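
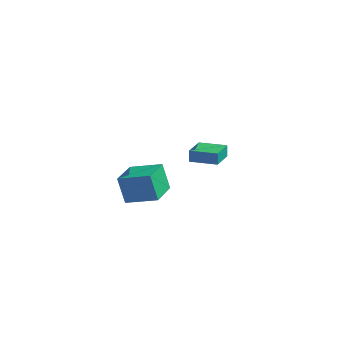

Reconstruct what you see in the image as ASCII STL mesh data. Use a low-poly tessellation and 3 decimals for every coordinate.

solid 
facet normal -0.799 -0.601 -0.000
outer loop
vertex -1.136 2.07 2.259
vertex -2.121 3.38 2.291
vertex -1.145 2.082 1.429
endloop
endfacet
facet normal 0.601 -0.799 -0.018
outer loop
vertex 0.181 3.08 1.429
vertex -1.136 2.07 2.259
vertex -1.145 2.082 1.429
endloop
endfacet
facet normal -0.799 -0.601 0.001
outer loop
vertex -1.145 2.082 1.429
vertex -2.121 3.38 2.291
vertex -2.131 3.392 1.461
endloop
endfacet
facet normal -0.012 0.016 -1.000
outer loop
vertex -2.131 3.392 1.461
vertex 0.181 3.08 1.429
vertex -1.145 2.082 1.429
endloop
endfacet
facet normal 0.012 -0.016 1.000
outer loop
vertex -1.136 2.07 2.259
vertex -0.795 4.378 2.291
vertex -2.121 3.38 2.291
endloop
endfacet
facet normal 0.601 -0.799 -0.019
outer loop
vertex 0.191 3.068 2.259
vertex -1.136 2.07 2.259
vertex 0.181 3.08 1.429
endloop
endfacet
facet normal 0.012 -0.016 1.000
outer loop
vertex 0.191 3.068 2.259
vertex -0.795 4.378 2.291
vertex -1.136 2.07 2.259
endloop
endfacet
facet normal -0.601 0.799 0.019
outer loop
vertex -2.121 3.38 2.291
vertex -0.795 4.378 2.291
vertex -2.131 3.392 1.461
endloop
endfacet
facet normal -0.012 0.016 -1.000
outer loop
vertex -0.804 4.39 1.461
vertex 0.181 3.08 1.429
vertex -2.131 3.392 1.461
endloop
endfacet
facet normal -0.601 0.799 0.018
outer loop
vertex -2.131 3.392 1.461
vertex -0.795 4.378 2.291
vertex -0.804 4.39 1.461
endloop
endfacet
facet normal 0.799 0.601 -0.001
outer loop
vertex -0.804 4.39 1.461
vertex 0.191 3.068 2.259
vertex 0.181 3.08 1.429
endloop
endfacet
facet normal 0.799 0.601 0.000
outer loop
vertex -0.795 4.378 2.291
vertex 0.191 3.068 2.259
vertex -0.804 4.39 1.461
endloop
endfacet
facet normal -0.753 -0.615 -0.234
outer loop
vertex 2.226 -4.562 2.794
vertex 0.932 -2.999 2.849
vertex 2.51 -4.267 1.103
endloop
endfacet
facet normal 0.638 -0.770 -0.027
outer loop
vertex 3.888 -3.141 1.531
vertex 2.226 -4.562 2.794
vertex 2.51 -4.267 1.103
endloop
endfacet
facet normal -0.753 -0.615 -0.234
outer loop
vertex 2.51 -4.267 1.103
vertex 0.932 -2.999 2.849
vertex 1.216 -2.704 1.158
endloop
endfacet
facet normal 0.163 0.169 -0.972
outer loop
vertex 1.216 -2.704 1.158
vertex 3.888 -3.141 1.531
vertex 2.51 -4.267 1.103
endloop
endfacet
facet normal -0.163 -0.169 0.972
outer loop
vertex 2.226 -4.562 2.794
vertex 2.31 -1.873 3.277
vertex 0.932 -2.999 2.849
endloop
endfacet
facet normal 0.638 -0.770 -0.027
outer loop
vertex 3.604 -3.436 3.222
vertex 2.226 -4.562 2.794
vertex 3.888 -3.141 1.531
endloop
endfacet
facet normal -0.163 -0.169 0.972
outer loop
vertex 3.604 -3.436 3.222
vertex 2.31 -1.873 3.277
vertex 2.226 -4.562 2.794
endloop
endfacet
facet normal -0.638 0.770 0.027
outer loop
vertex 0.932 -2.999 2.849
vertex 2.31 -1.873 3.277
vertex 1.216 -2.704 1.158
endloop
endfacet
facet normal 0.163 0.169 -0.972
outer loop
vertex 2.594 -1.578 1.586
vertex 3.888 -3.141 1.531
vertex 1.216 -2.704 1.158
endloop
endfacet
facet normal -0.638 0.770 0.027
outer loop
vertex 1.216 -2.704 1.158
vertex 2.31 -1.873 3.277
vertex 2.594 -1.578 1.586
endloop
endfacet
facet normal 0.753 0.615 0.234
outer loop
vertex 2.594 -1.578 1.586
vertex 3.604 -3.436 3.222
vertex 3.888 -3.141 1.531
endloop
endfacet
facet normal 0.753 0.615 0.234
outer loop
vertex 2.31 -1.873 3.277
vertex 3.604 -3.436 3.222
vertex 2.594 -1.578 1.586
endloop
endfacet

endsolid


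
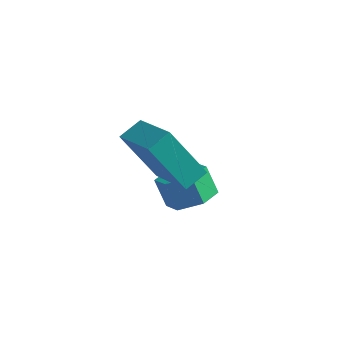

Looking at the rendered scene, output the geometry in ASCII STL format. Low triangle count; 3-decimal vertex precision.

solid 
facet normal -0.500 -0.212 0.840
outer loop
vertex 1.511 1.135 5.265
vertex -0.128 2.052 4.52
vertex 1.229 0.33 4.894
endloop
endfacet
facet normal 0.811 -0.454 0.368
outer loop
vertex 2.308 0.788 3.08
vertex 1.511 1.135 5.265
vertex 1.229 0.33 4.894
endloop
endfacet
facet normal -0.500 -0.211 0.840
outer loop
vertex 1.229 0.33 4.894
vertex -0.128 2.052 4.52
vertex -0.41 1.247 4.15
endloop
endfacet
facet normal -0.303 -0.865 -0.399
outer loop
vertex -0.41 1.247 4.15
vertex 2.308 0.788 3.08
vertex 1.229 0.33 4.894
endloop
endfacet
facet normal 0.303 0.866 0.399
outer loop
vertex 1.511 1.135 5.265
vertex 0.951 2.51 2.706
vertex -0.128 2.052 4.52
endloop
endfacet
facet normal 0.812 -0.454 0.368
outer loop
vertex 2.59 1.593 3.45
vertex 1.511 1.135 5.265
vertex 2.308 0.788 3.08
endloop
endfacet
facet normal 0.303 0.865 0.399
outer loop
vertex 2.59 1.593 3.45
vertex 0.951 2.51 2.706
vertex 1.511 1.135 5.265
endloop
endfacet
facet normal -0.812 0.454 -0.368
outer loop
vertex -0.128 2.052 4.52
vertex 0.951 2.51 2.706
vertex -0.41 1.247 4.15
endloop
endfacet
facet normal -0.303 -0.866 -0.399
outer loop
vertex 0.669 1.705 2.335
vertex 2.308 0.788 3.08
vertex -0.41 1.247 4.15
endloop
endfacet
facet normal -0.812 0.454 -0.368
outer loop
vertex -0.41 1.247 4.15
vertex 0.951 2.51 2.706
vertex 0.669 1.705 2.335
endloop
endfacet
facet normal 0.500 0.211 -0.840
outer loop
vertex 0.669 1.705 2.335
vertex 2.59 1.593 3.45
vertex 2.308 0.788 3.08
endloop
endfacet
facet normal 0.500 0.212 -0.840
outer loop
vertex 0.951 2.51 2.706
vertex 2.59 1.593 3.45
vertex 0.669 1.705 2.335
endloop
endfacet
facet normal 0.468 -0.111 -0.877
outer loop
vertex 1.907 3.538 0.65
vertex 1.197 3.067 0.33
vertex 1.225 3.971 0.231
endloop
endfacet
facet normal 0.468 0.873 0.140
outer loop
vertex 1.907 3.538 0.65
vertex 1.225 3.971 0.231
vertex 1.374 3.663 1.65
endloop
endfacet
facet normal 0.469 0.872 0.140
outer loop
vertex 1.374 3.663 1.65
vertex 1.225 3.971 0.231
vertex 0.692 4.097 1.231
endloop
endfacet
facet normal -0.468 0.111 0.877
outer loop
vertex 1.374 3.663 1.65
vertex 0.692 4.097 1.231
vertex 0.663 3.193 1.33
endloop
endfacet
facet normal 0.467 -0.111 -0.877
outer loop
vertex 1.225 3.971 0.231
vertex 1.197 3.067 0.33
vertex 0.515 3.501 -0.088
endloop
endfacet
facet normal -0.415 0.849 -0.328
outer loop
vertex 1.225 3.971 0.231
vertex 0.515 3.501 -0.088
vertex 0.692 4.097 1.231
endloop
endfacet
facet normal -0.414 0.849 -0.328
outer loop
vertex 0.692 4.097 1.231
vertex 0.515 3.501 -0.088
vertex -0.019 3.627 0.911
endloop
endfacet
facet normal -0.468 0.111 0.877
outer loop
vertex 0.692 4.097 1.231
vertex -0.019 3.627 0.911
vertex 0.663 3.193 1.33
endloop
endfacet
facet normal 0.468 -0.110 -0.877
outer loop
vertex 0.515 3.501 -0.088
vertex 1.197 3.067 0.33
vertex 0.486 2.597 0.01
endloop
endfacet
facet normal -0.883 -0.023 -0.469
outer loop
vertex 0.515 3.501 -0.088
vertex 0.486 2.597 0.01
vertex -0.019 3.627 0.911
endloop
endfacet
facet normal -0.883 -0.024 -0.468
outer loop
vertex -0.019 3.627 0.911
vertex 0.486 2.597 0.01
vertex -0.047 2.722 1.01
endloop
endfacet
facet normal -0.468 0.110 0.877
outer loop
vertex -0.019 3.627 0.911
vertex -0.047 2.722 1.01
vertex 0.663 3.193 1.33
endloop
endfacet
facet normal 0.468 -0.111 -0.877
outer loop
vertex 0.486 2.597 0.01
vertex 1.197 3.067 0.33
vertex 1.168 2.163 0.429
endloop
endfacet
facet normal -0.469 -0.872 -0.141
outer loop
vertex 0.486 2.597 0.01
vertex 1.168 2.163 0.429
vertex -0.047 2.722 1.01
endloop
endfacet
facet normal -0.468 -0.873 -0.140
outer loop
vertex -0.047 2.722 1.01
vertex 1.168 2.163 0.429
vertex 0.635 2.289 1.429
endloop
endfacet
facet normal -0.468 0.111 0.877
outer loop
vertex -0.047 2.722 1.01
vertex 0.635 2.289 1.429
vertex 0.663 3.193 1.33
endloop
endfacet
facet normal 0.468 -0.111 -0.877
outer loop
vertex 1.168 2.163 0.429
vertex 1.197 3.067 0.33
vertex 1.879 2.633 0.749
endloop
endfacet
facet normal 0.414 -0.849 0.328
outer loop
vertex 1.168 2.163 0.429
vertex 1.879 2.633 0.749
vertex 0.635 2.289 1.429
endloop
endfacet
facet normal 0.414 -0.849 0.329
outer loop
vertex 0.635 2.289 1.429
vertex 1.879 2.633 0.749
vertex 1.345 2.759 1.748
endloop
endfacet
facet normal -0.467 0.111 0.877
outer loop
vertex 0.635 2.289 1.429
vertex 1.345 2.759 1.748
vertex 0.663 3.193 1.33
endloop
endfacet
facet normal 0.468 -0.110 -0.877
outer loop
vertex 1.879 2.633 0.749
vertex 1.197 3.067 0.33
vertex 1.907 3.538 0.65
endloop
endfacet
facet normal 0.883 0.024 0.469
outer loop
vertex 1.879 2.633 0.749
vertex 1.907 3.538 0.65
vertex 1.345 2.759 1.748
endloop
endfacet
facet normal 0.883 0.022 0.468
outer loop
vertex 1.345 2.759 1.748
vertex 1.907 3.538 0.65
vertex 1.374 3.663 1.65
endloop
endfacet
facet normal -0.468 0.110 0.877
outer loop
vertex 1.345 2.759 1.748
vertex 1.374 3.663 1.65
vertex 0.663 3.193 1.33
endloop
endfacet

endsolid


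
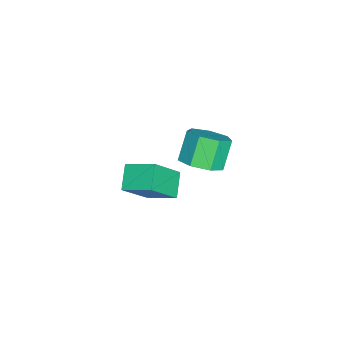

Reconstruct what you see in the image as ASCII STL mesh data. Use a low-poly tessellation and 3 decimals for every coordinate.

solid 
facet normal 0.587 -0.122 -0.801
outer loop
vertex 1.72 4.264 1.189
vertex 1.132 3.783 0.831
vertex 1.232 4.615 0.778
endloop
endfacet
facet normal 0.455 0.868 0.201
outer loop
vertex 1.72 4.264 1.189
vertex 1.232 4.615 0.778
vertex 0.976 4.418 2.206
endloop
endfacet
facet normal 0.454 0.868 0.201
outer loop
vertex 0.976 4.418 2.206
vertex 1.232 4.615 0.778
vertex 0.487 4.769 1.795
endloop
endfacet
facet normal -0.586 0.122 0.801
outer loop
vertex 0.976 4.418 2.206
vertex 0.487 4.769 1.795
vertex 0.388 3.937 1.849
endloop
endfacet
facet normal 0.586 -0.121 -0.801
outer loop
vertex 1.232 4.615 0.778
vertex 1.132 3.783 0.831
vertex 0.668 4.34 0.407
endloop
endfacet
facet normal -0.240 0.918 -0.315
outer loop
vertex 1.232 4.615 0.778
vertex 0.668 4.34 0.407
vertex 0.487 4.769 1.795
endloop
endfacet
facet normal -0.240 0.918 -0.315
outer loop
vertex 0.487 4.769 1.795
vertex 0.668 4.34 0.407
vertex -0.077 4.494 1.424
endloop
endfacet
facet normal -0.586 0.122 0.801
outer loop
vertex 0.487 4.769 1.795
vertex -0.077 4.494 1.424
vertex 0.388 3.937 1.849
endloop
endfacet
facet normal 0.586 -0.122 -0.801
outer loop
vertex 0.668 4.34 0.407
vertex 1.132 3.783 0.831
vertex 0.454 3.645 0.356
endloop
endfacet
facet normal -0.755 0.276 -0.595
outer loop
vertex 0.668 4.34 0.407
vertex 0.454 3.645 0.356
vertex -0.077 4.494 1.424
endloop
endfacet
facet normal -0.755 0.276 -0.595
outer loop
vertex -0.077 4.494 1.424
vertex 0.454 3.645 0.356
vertex -0.291 3.799 1.373
endloop
endfacet
facet normal -0.586 0.122 0.801
outer loop
vertex -0.077 4.494 1.424
vertex -0.291 3.799 1.373
vertex 0.388 3.937 1.849
endloop
endfacet
facet normal 0.586 -0.122 -0.801
outer loop
vertex 0.454 3.645 0.356
vertex 1.132 3.783 0.831
vertex 0.751 3.054 0.663
endloop
endfacet
facet normal -0.700 -0.573 -0.426
outer loop
vertex 0.454 3.645 0.356
vertex 0.751 3.054 0.663
vertex -0.291 3.799 1.373
endloop
endfacet
facet normal -0.700 -0.573 -0.426
outer loop
vertex -0.291 3.799 1.373
vertex 0.751 3.054 0.663
vertex 0.006 3.208 1.68
endloop
endfacet
facet normal -0.586 0.121 0.801
outer loop
vertex -0.291 3.799 1.373
vertex 0.006 3.208 1.68
vertex 0.388 3.937 1.849
endloop
endfacet
facet normal 0.586 -0.122 -0.801
outer loop
vertex 0.751 3.054 0.663
vertex 1.132 3.783 0.831
vertex 1.335 3.012 1.097
endloop
endfacet
facet normal -0.118 -0.991 0.063
outer loop
vertex 0.751 3.054 0.663
vertex 1.335 3.012 1.097
vertex 0.006 3.208 1.68
endloop
endfacet
facet normal -0.118 -0.991 0.063
outer loop
vertex 0.006 3.208 1.68
vertex 1.335 3.012 1.097
vertex 0.59 3.166 2.114
endloop
endfacet
facet normal -0.586 0.122 0.801
outer loop
vertex 0.006 3.208 1.68
vertex 0.59 3.166 2.114
vertex 0.388 3.937 1.849
endloop
endfacet
facet normal 0.586 -0.122 -0.801
outer loop
vertex 1.335 3.012 1.097
vertex 1.132 3.783 0.831
vertex 1.767 3.551 1.331
endloop
endfacet
facet normal 0.553 -0.663 0.505
outer loop
vertex 1.335 3.012 1.097
vertex 1.767 3.551 1.331
vertex 0.59 3.166 2.114
endloop
endfacet
facet normal 0.553 -0.663 0.505
outer loop
vertex 0.59 3.166 2.114
vertex 1.767 3.551 1.331
vertex 1.022 3.705 2.348
endloop
endfacet
facet normal -0.586 0.122 0.801
outer loop
vertex 0.59 3.166 2.114
vertex 1.022 3.705 2.348
vertex 0.388 3.937 1.849
endloop
endfacet
facet normal 0.586 -0.121 -0.801
outer loop
vertex 1.767 3.551 1.331
vertex 1.132 3.783 0.831
vertex 1.72 4.264 1.189
endloop
endfacet
facet normal 0.807 0.166 0.566
outer loop
vertex 1.767 3.551 1.331
vertex 1.72 4.264 1.189
vertex 1.022 3.705 2.348
endloop
endfacet
facet normal 0.808 0.165 0.566
outer loop
vertex 1.022 3.705 2.348
vertex 1.72 4.264 1.189
vertex 0.976 4.418 2.206
endloop
endfacet
facet normal -0.586 0.122 0.801
outer loop
vertex 1.022 3.705 2.348
vertex 0.976 4.418 2.206
vertex 0.388 3.937 1.849
endloop
endfacet
facet normal -0.519 0.424 -0.743
outer loop
vertex -1.331 2.487 -2.588
vertex -0.383 2.58 -3.197
vertex -1.549 1.305 -3.11
endloop
endfacet
facet normal -0.839 -0.083 0.538
outer loop
vertex -0.637 0.56 -1.803
vertex -1.331 2.487 -2.588
vertex -1.549 1.305 -3.11
endloop
endfacet
facet normal -0.519 0.424 -0.742
outer loop
vertex -1.549 1.305 -3.11
vertex -0.383 2.58 -3.197
vertex -0.602 1.399 -3.719
endloop
endfacet
facet normal -0.166 -0.902 -0.398
outer loop
vertex -0.602 1.399 -3.719
vertex -0.637 0.56 -1.803
vertex -1.549 1.305 -3.11
endloop
endfacet
facet normal 0.167 0.902 0.398
outer loop
vertex -1.331 2.487 -2.588
vertex 0.529 1.835 -1.89
vertex -0.383 2.58 -3.197
endloop
endfacet
facet normal -0.839 -0.083 0.539
outer loop
vertex -0.418 1.741 -1.281
vertex -1.331 2.487 -2.588
vertex -0.637 0.56 -1.803
endloop
endfacet
facet normal 0.167 0.902 0.398
outer loop
vertex -0.418 1.741 -1.281
vertex 0.529 1.835 -1.89
vertex -1.331 2.487 -2.588
endloop
endfacet
facet normal 0.839 0.082 -0.538
outer loop
vertex -0.383 2.58 -3.197
vertex 0.529 1.835 -1.89
vertex -0.602 1.399 -3.719
endloop
endfacet
facet normal -0.167 -0.902 -0.398
outer loop
vertex 0.311 0.653 -2.412
vertex -0.637 0.56 -1.803
vertex -0.602 1.399 -3.719
endloop
endfacet
facet normal 0.839 0.083 -0.538
outer loop
vertex -0.602 1.399 -3.719
vertex 0.529 1.835 -1.89
vertex 0.311 0.653 -2.412
endloop
endfacet
facet normal 0.519 -0.424 0.742
outer loop
vertex 0.311 0.653 -2.412
vertex -0.418 1.741 -1.281
vertex -0.637 0.56 -1.803
endloop
endfacet
facet normal 0.519 -0.424 0.742
outer loop
vertex 0.529 1.835 -1.89
vertex -0.418 1.741 -1.281
vertex 0.311 0.653 -2.412
endloop
endfacet

endsolid


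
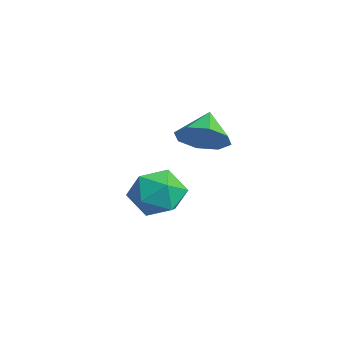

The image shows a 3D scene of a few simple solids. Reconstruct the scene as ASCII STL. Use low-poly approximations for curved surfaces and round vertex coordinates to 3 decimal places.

solid 
facet normal -0.193 0.891 0.410
outer loop
vertex 0.461 -2.939 -2.015
vertex 0.874 -3.234 -1.179
vertex 1.417 -2.8 -1.867
endloop
endfacet
facet normal -0.093 0.951 -0.295
outer loop
vertex 0.461 -2.939 -2.015
vertex 1.417 -2.8 -1.867
vertex 1.097 -3.102 -2.74
endloop
endfacet
facet normal -0.572 0.536 -0.622
outer loop
vertex 0.461 -2.939 -2.015
vertex 1.097 -3.102 -2.74
vertex 0.355 -3.722 -2.592
endloop
endfacet
facet normal -0.968 0.220 -0.120
outer loop
vertex 0.461 -2.939 -2.015
vertex 0.355 -3.722 -2.592
vertex 0.217 -3.803 -1.628
endloop
endfacet
facet normal -0.734 0.439 0.518
outer loop
vertex 0.461 -2.939 -2.015
vertex 0.217 -3.803 -1.628
vertex 0.874 -3.234 -1.179
endloop
endfacet
facet normal 0.558 0.700 -0.446
outer loop
vertex 1.097 -3.102 -2.74
vertex 1.417 -2.8 -1.867
vertex 1.903 -3.497 -2.352
endloop
endfacet
facet normal 0.395 0.603 0.693
outer loop
vertex 1.417 -2.8 -1.867
vertex 0.874 -3.234 -1.179
vertex 1.765 -3.578 -1.388
endloop
endfacet
facet normal -0.481 -0.129 0.867
outer loop
vertex 0.874 -3.234 -1.179
vertex 0.217 -3.803 -1.628
vertex 1.023 -4.198 -1.24
endloop
endfacet
facet normal -0.859 -0.485 -0.164
outer loop
vertex 0.217 -3.803 -1.628
vertex 0.355 -3.722 -2.592
vertex 0.703 -4.5 -2.113
endloop
endfacet
facet normal -0.218 0.028 -0.976
outer loop
vertex 0.355 -3.722 -2.592
vertex 1.097 -3.102 -2.74
vertex 1.246 -4.066 -2.801
endloop
endfacet
facet normal 0.968 -0.220 0.120
outer loop
vertex 1.659 -4.361 -1.965
vertex 1.903 -3.497 -2.352
vertex 1.765 -3.578 -1.388
endloop
endfacet
facet normal 0.572 -0.536 0.622
outer loop
vertex 1.659 -4.361 -1.965
vertex 1.765 -3.578 -1.388
vertex 1.023 -4.198 -1.24
endloop
endfacet
facet normal 0.093 -0.951 0.295
outer loop
vertex 1.659 -4.361 -1.965
vertex 1.023 -4.198 -1.24
vertex 0.703 -4.5 -2.113
endloop
endfacet
facet normal 0.193 -0.891 -0.410
outer loop
vertex 1.659 -4.361 -1.965
vertex 0.703 -4.5 -2.113
vertex 1.246 -4.066 -2.801
endloop
endfacet
facet normal 0.734 -0.439 -0.518
outer loop
vertex 1.659 -4.361 -1.965
vertex 1.246 -4.066 -2.801
vertex 1.903 -3.497 -2.352
endloop
endfacet
facet normal 0.859 0.485 0.164
outer loop
vertex 1.765 -3.578 -1.388
vertex 1.903 -3.497 -2.352
vertex 1.417 -2.8 -1.867
endloop
endfacet
facet normal 0.218 -0.028 0.976
outer loop
vertex 1.023 -4.198 -1.24
vertex 1.765 -3.578 -1.388
vertex 0.874 -3.234 -1.179
endloop
endfacet
facet normal -0.558 -0.700 0.446
outer loop
vertex 0.703 -4.5 -2.113
vertex 1.023 -4.198 -1.24
vertex 0.217 -3.803 -1.628
endloop
endfacet
facet normal -0.395 -0.603 -0.693
outer loop
vertex 1.246 -4.066 -2.801
vertex 0.703 -4.5 -2.113
vertex 0.355 -3.722 -2.592
endloop
endfacet
facet normal 0.481 0.129 -0.867
outer loop
vertex 1.903 -3.497 -2.352
vertex 1.246 -4.066 -2.801
vertex 1.097 -3.102 -2.74
endloop
endfacet
facet normal 0.648 -0.439 -0.623
outer loop
vertex 4.411 -3.311 1.945
vertex 3.846 -3.282 1.337
vertex 4.447 -2.775 1.605
endloop
endfacet
facet normal 0.254 0.506 0.824
outer loop
vertex 4.411 -3.311 1.945
vertex 4.447 -2.775 1.605
vertex 3.134 -2.798 2.023
endloop
endfacet
facet normal 0.648 -0.439 -0.622
outer loop
vertex 4.447 -2.775 1.605
vertex 3.846 -3.282 1.337
vertex 4.131 -2.537 1.108
endloop
endfacet
facet normal 0.103 0.921 0.375
outer loop
vertex 4.447 -2.775 1.605
vertex 4.131 -2.537 1.108
vertex 3.134 -2.798 2.023
endloop
endfacet
facet normal 0.647 -0.439 -0.623
outer loop
vertex 4.131 -2.537 1.108
vertex 3.846 -3.282 1.337
vertex 3.648 -2.735 0.746
endloop
endfacet
facet normal -0.324 0.942 -0.084
outer loop
vertex 4.131 -2.537 1.108
vertex 3.648 -2.735 0.746
vertex 3.134 -2.798 2.023
endloop
endfacet
facet normal 0.647 -0.439 -0.623
outer loop
vertex 3.648 -2.735 0.746
vertex 3.846 -3.282 1.337
vertex 3.281 -3.253 0.73
endloop
endfacet
facet normal -0.778 0.560 -0.285
outer loop
vertex 3.648 -2.735 0.746
vertex 3.281 -3.253 0.73
vertex 3.134 -2.798 2.023
endloop
endfacet
facet normal 0.647 -0.440 -0.623
outer loop
vertex 3.281 -3.253 0.73
vertex 3.846 -3.282 1.337
vertex 3.245 -3.788 1.07
endloop
endfacet
facet normal -0.994 -0.004 -0.112
outer loop
vertex 3.281 -3.253 0.73
vertex 3.245 -3.788 1.07
vertex 3.134 -2.798 2.023
endloop
endfacet
facet normal 0.647 -0.440 -0.623
outer loop
vertex 3.245 -3.788 1.07
vertex 3.846 -3.282 1.337
vertex 3.561 -4.027 1.567
endloop
endfacet
facet normal -0.844 -0.418 0.336
outer loop
vertex 3.245 -3.788 1.07
vertex 3.561 -4.027 1.567
vertex 3.134 -2.798 2.023
endloop
endfacet
facet normal 0.647 -0.440 -0.623
outer loop
vertex 3.561 -4.027 1.567
vertex 3.846 -3.282 1.337
vertex 4.044 -3.829 1.929
endloop
endfacet
facet normal -0.416 -0.440 0.796
outer loop
vertex 3.561 -4.027 1.567
vertex 4.044 -3.829 1.929
vertex 3.134 -2.798 2.023
endloop
endfacet
facet normal 0.647 -0.439 -0.623
outer loop
vertex 4.044 -3.829 1.929
vertex 3.846 -3.282 1.337
vertex 4.411 -3.311 1.945
endloop
endfacet
facet normal 0.038 -0.058 0.998
outer loop
vertex 4.044 -3.829 1.929
vertex 4.411 -3.311 1.945
vertex 3.134 -2.798 2.023
endloop
endfacet

endsolid


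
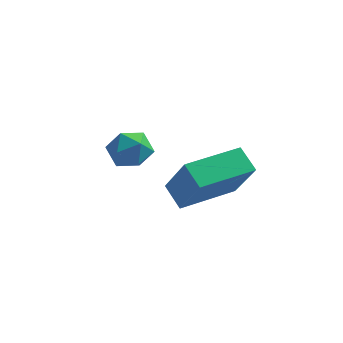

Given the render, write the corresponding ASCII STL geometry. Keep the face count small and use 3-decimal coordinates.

solid 
facet normal 0.042 0.964 0.262
outer loop
vertex 0.005 1.589 2.003
vertex -0.693 1.48 2.516
vertex 0.109 1.358 2.838
endloop
endfacet
facet normal 0.692 0.713 0.111
outer loop
vertex 0.005 1.589 2.003
vertex 0.109 1.358 2.838
vertex 0.595 0.983 2.218
endloop
endfacet
facet normal 0.685 0.468 -0.559
outer loop
vertex 0.005 1.589 2.003
vertex 0.595 0.983 2.218
vertex 0.094 0.873 1.512
endloop
endfacet
facet normal 0.029 0.568 -0.823
outer loop
vertex 0.005 1.589 2.003
vertex 0.094 0.873 1.512
vertex -0.702 1.18 1.696
endloop
endfacet
facet normal -0.369 0.874 -0.316
outer loop
vertex 0.005 1.589 2.003
vertex -0.702 1.18 1.696
vertex -0.693 1.48 2.516
endloop
endfacet
facet normal 0.822 0.163 0.546
outer loop
vertex 0.595 0.983 2.218
vertex 0.109 1.358 2.838
vertex 0.262 0.5 2.864
endloop
endfacet
facet normal -0.230 0.569 0.789
outer loop
vertex 0.109 1.358 2.838
vertex -0.693 1.48 2.516
vertex -0.534 0.807 3.048
endloop
endfacet
facet normal -0.895 0.423 -0.145
outer loop
vertex -0.693 1.48 2.516
vertex -0.702 1.18 1.696
vertex -1.035 0.697 2.342
endloop
endfacet
facet normal -0.252 -0.074 -0.965
outer loop
vertex -0.702 1.18 1.696
vertex 0.094 0.873 1.512
vertex -0.549 0.322 1.722
endloop
endfacet
facet normal 0.810 -0.234 -0.538
outer loop
vertex 0.094 0.873 1.512
vertex 0.595 0.983 2.218
vertex 0.253 0.2 2.044
endloop
endfacet
facet normal -0.029 -0.568 0.823
outer loop
vertex -0.445 0.091 2.557
vertex 0.262 0.5 2.864
vertex -0.534 0.807 3.048
endloop
endfacet
facet normal -0.685 -0.468 0.559
outer loop
vertex -0.445 0.091 2.557
vertex -0.534 0.807 3.048
vertex -1.035 0.697 2.342
endloop
endfacet
facet normal -0.692 -0.713 -0.111
outer loop
vertex -0.445 0.091 2.557
vertex -1.035 0.697 2.342
vertex -0.549 0.322 1.722
endloop
endfacet
facet normal -0.042 -0.964 -0.262
outer loop
vertex -0.445 0.091 2.557
vertex -0.549 0.322 1.722
vertex 0.253 0.2 2.044
endloop
endfacet
facet normal 0.369 -0.874 0.316
outer loop
vertex -0.445 0.091 2.557
vertex 0.253 0.2 2.044
vertex 0.262 0.5 2.864
endloop
endfacet
facet normal 0.252 0.074 0.965
outer loop
vertex -0.534 0.807 3.048
vertex 0.262 0.5 2.864
vertex 0.109 1.358 2.838
endloop
endfacet
facet normal -0.810 0.234 0.538
outer loop
vertex -1.035 0.697 2.342
vertex -0.534 0.807 3.048
vertex -0.693 1.48 2.516
endloop
endfacet
facet normal -0.822 -0.163 -0.546
outer loop
vertex -0.549 0.322 1.722
vertex -1.035 0.697 2.342
vertex -0.702 1.18 1.696
endloop
endfacet
facet normal 0.230 -0.569 -0.789
outer loop
vertex 0.253 0.2 2.044
vertex -0.549 0.322 1.722
vertex 0.094 0.873 1.512
endloop
endfacet
facet normal 0.895 -0.423 0.145
outer loop
vertex 0.262 0.5 2.864
vertex 0.253 0.2 2.044
vertex 0.595 0.983 2.218
endloop
endfacet
facet normal -0.664 -0.747 -0.008
outer loop
vertex 2.35 -1.753 3.664
vertex 1.497 -0.976 1.97
vertex 3.002 -2.326 3.073
endloop
endfacet
facet normal 0.416 -0.379 0.827
outer loop
vertex 4.443 -0.704 3.09
vertex 2.35 -1.753 3.664
vertex 3.002 -2.326 3.073
endloop
endfacet
facet normal -0.665 -0.747 -0.008
outer loop
vertex 3.002 -2.326 3.073
vertex 1.497 -0.976 1.97
vertex 2.148 -1.549 1.379
endloop
endfacet
facet normal 0.621 -0.546 -0.563
outer loop
vertex 2.148 -1.549 1.379
vertex 4.443 -0.704 3.09
vertex 3.002 -2.326 3.073
endloop
endfacet
facet normal -0.621 0.546 0.563
outer loop
vertex 2.35 -1.753 3.664
vertex 2.938 0.646 1.987
vertex 1.497 -0.976 1.97
endloop
endfacet
facet normal 0.417 -0.379 0.826
outer loop
vertex 3.792 -0.131 3.681
vertex 2.35 -1.753 3.664
vertex 4.443 -0.704 3.09
endloop
endfacet
facet normal -0.621 0.546 0.563
outer loop
vertex 3.792 -0.131 3.681
vertex 2.938 0.646 1.987
vertex 2.35 -1.753 3.664
endloop
endfacet
facet normal -0.417 0.379 -0.826
outer loop
vertex 1.497 -0.976 1.97
vertex 2.938 0.646 1.987
vertex 2.148 -1.549 1.379
endloop
endfacet
facet normal 0.621 -0.546 -0.563
outer loop
vertex 3.59 0.073 1.396
vertex 4.443 -0.704 3.09
vertex 2.148 -1.549 1.379
endloop
endfacet
facet normal -0.416 0.379 -0.827
outer loop
vertex 2.148 -1.549 1.379
vertex 2.938 0.646 1.987
vertex 3.59 0.073 1.396
endloop
endfacet
facet normal 0.665 0.747 0.008
outer loop
vertex 3.59 0.073 1.396
vertex 3.792 -0.131 3.681
vertex 4.443 -0.704 3.09
endloop
endfacet
facet normal 0.664 0.748 0.008
outer loop
vertex 2.938 0.646 1.987
vertex 3.792 -0.131 3.681
vertex 3.59 0.073 1.396
endloop
endfacet

endsolid


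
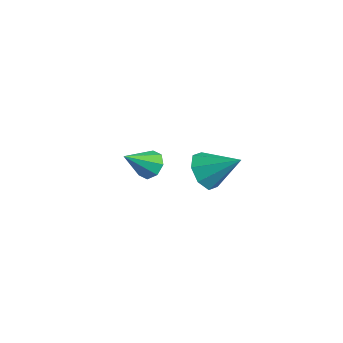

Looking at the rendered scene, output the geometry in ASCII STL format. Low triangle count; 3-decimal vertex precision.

solid 
facet normal -0.652 -0.501 -0.570
outer loop
vertex 0.196 1.684 -2.388
vertex -0.348 1.427 -1.54
vertex -0.367 2.219 -2.214
endloop
endfacet
facet normal 0.536 0.712 -0.455
outer loop
vertex 0.196 1.684 -2.388
vertex -0.367 2.219 -2.214
vertex 0.908 2.393 -0.44
endloop
endfacet
facet normal -0.651 -0.501 -0.571
outer loop
vertex -0.367 2.219 -2.214
vertex -0.348 1.427 -1.54
vertex -0.92 2.289 -1.645
endloop
endfacet
facet normal 0.015 0.994 -0.108
outer loop
vertex -0.367 2.219 -2.214
vertex -0.92 2.289 -1.645
vertex 0.908 2.393 -0.44
endloop
endfacet
facet normal -0.651 -0.501 -0.570
outer loop
vertex -0.92 2.289 -1.645
vertex -0.348 1.427 -1.54
vertex -1.137 1.855 -1.015
endloop
endfacet
facet normal -0.343 0.825 0.450
outer loop
vertex -0.92 2.289 -1.645
vertex -1.137 1.855 -1.015
vertex 0.908 2.393 -0.44
endloop
endfacet
facet normal -0.651 -0.500 -0.571
outer loop
vertex -1.137 1.855 -1.015
vertex -0.348 1.427 -1.54
vertex -0.893 1.169 -0.693
endloop
endfacet
facet normal -0.331 0.302 0.894
outer loop
vertex -1.137 1.855 -1.015
vertex -0.893 1.169 -0.693
vertex 0.908 2.393 -0.44
endloop
endfacet
facet normal -0.650 -0.501 -0.571
outer loop
vertex -0.893 1.169 -0.693
vertex -0.348 1.427 -1.54
vertex -0.329 0.635 -0.867
endloop
endfacet
facet normal 0.045 -0.266 0.963
outer loop
vertex -0.893 1.169 -0.693
vertex -0.329 0.635 -0.867
vertex 0.908 2.393 -0.44
endloop
endfacet
facet normal -0.652 -0.500 -0.570
outer loop
vertex -0.329 0.635 -0.867
vertex -0.348 1.427 -1.54
vertex 0.223 0.564 -1.436
endloop
endfacet
facet normal 0.565 -0.548 0.617
outer loop
vertex -0.329 0.635 -0.867
vertex 0.223 0.564 -1.436
vertex 0.908 2.393 -0.44
endloop
endfacet
facet normal -0.652 -0.500 -0.571
outer loop
vertex 0.223 0.564 -1.436
vertex -0.348 1.427 -1.54
vertex 0.441 0.999 -2.066
endloop
endfacet
facet normal 0.924 -0.378 0.059
outer loop
vertex 0.223 0.564 -1.436
vertex 0.441 0.999 -2.066
vertex 0.908 2.393 -0.44
endloop
endfacet
facet normal -0.652 -0.501 -0.570
outer loop
vertex 0.441 0.999 -2.066
vertex -0.348 1.427 -1.54
vertex 0.196 1.684 -2.388
endloop
endfacet
facet normal 0.911 0.145 -0.386
outer loop
vertex 0.441 0.999 -2.066
vertex 0.196 1.684 -2.388
vertex 0.908 2.393 -0.44
endloop
endfacet
facet normal 0.108 0.742 -0.662
outer loop
vertex 2.801 -3.569 3.054
vertex 2.115 -3.403 3.128
vertex 2.717 -3.205 3.448
endloop
endfacet
facet normal 0.866 -0.262 0.427
outer loop
vertex 2.801 -3.569 3.054
vertex 2.717 -3.205 3.448
vertex 1.945 -4.577 4.172
endloop
endfacet
facet normal 0.106 0.744 -0.660
outer loop
vertex 2.717 -3.205 3.448
vertex 2.115 -3.403 3.128
vertex 2.28 -2.958 3.656
endloop
endfacet
facet normal 0.499 0.168 0.850
outer loop
vertex 2.717 -3.205 3.448
vertex 2.28 -2.958 3.656
vertex 1.945 -4.577 4.172
endloop
endfacet
facet normal 0.108 0.743 -0.660
outer loop
vertex 2.28 -2.958 3.656
vertex 2.115 -3.403 3.128
vertex 1.746 -2.971 3.554
endloop
endfacet
facet normal -0.185 0.333 0.925
outer loop
vertex 2.28 -2.958 3.656
vertex 1.746 -2.971 3.554
vertex 1.945 -4.577 4.172
endloop
endfacet
facet normal 0.109 0.744 -0.660
outer loop
vertex 1.746 -2.971 3.554
vertex 2.115 -3.403 3.128
vertex 1.429 -3.237 3.202
endloop
endfacet
facet normal -0.785 0.135 0.605
outer loop
vertex 1.746 -2.971 3.554
vertex 1.429 -3.237 3.202
vertex 1.945 -4.577 4.172
endloop
endfacet
facet normal 0.108 0.742 -0.661
outer loop
vertex 1.429 -3.237 3.202
vertex 2.115 -3.403 3.128
vertex 1.513 -3.601 2.807
endloop
endfacet
facet normal -0.948 -0.307 0.081
outer loop
vertex 1.429 -3.237 3.202
vertex 1.513 -3.601 2.807
vertex 1.945 -4.577 4.172
endloop
endfacet
facet normal 0.108 0.743 -0.661
outer loop
vertex 1.513 -3.601 2.807
vertex 2.115 -3.403 3.128
vertex 1.95 -3.849 2.6
endloop
endfacet
facet normal -0.581 -0.738 -0.343
outer loop
vertex 1.513 -3.601 2.807
vertex 1.95 -3.849 2.6
vertex 1.945 -4.577 4.172
endloop
endfacet
facet normal 0.107 0.743 -0.661
outer loop
vertex 1.95 -3.849 2.6
vertex 2.115 -3.403 3.128
vertex 2.484 -3.835 2.702
endloop
endfacet
facet normal 0.103 -0.903 -0.418
outer loop
vertex 1.95 -3.849 2.6
vertex 2.484 -3.835 2.702
vertex 1.945 -4.577 4.172
endloop
endfacet
facet normal 0.109 0.744 -0.660
outer loop
vertex 2.484 -3.835 2.702
vertex 2.115 -3.403 3.128
vertex 2.801 -3.569 3.054
endloop
endfacet
facet normal 0.702 -0.706 -0.099
outer loop
vertex 2.484 -3.835 2.702
vertex 2.801 -3.569 3.054
vertex 1.945 -4.577 4.172
endloop
endfacet

endsolid


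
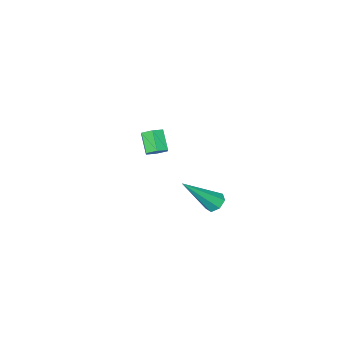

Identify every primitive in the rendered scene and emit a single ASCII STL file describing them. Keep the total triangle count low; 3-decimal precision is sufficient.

solid 
facet normal -0.644 0.257 -0.721
outer loop
vertex -1.189 2.274 2.129
vertex -1.564 2.07 2.391
vertex -1.393 2.54 2.406
endloop
endfacet
facet normal 0.735 0.670 -0.102
outer loop
vertex -1.189 2.274 2.129
vertex -1.393 2.54 2.406
vertex -0.316 1.57 3.789
endloop
endfacet
facet normal -0.644 0.257 -0.721
outer loop
vertex -1.393 2.54 2.406
vertex -1.564 2.07 2.391
vertex -1.725 2.452 2.671
endloop
endfacet
facet normal 0.157 0.862 0.482
outer loop
vertex -1.393 2.54 2.406
vertex -1.725 2.452 2.671
vertex -0.316 1.57 3.789
endloop
endfacet
facet normal -0.643 0.258 -0.721
outer loop
vertex -1.725 2.452 2.671
vertex -1.564 2.07 2.391
vertex -1.936 2.077 2.725
endloop
endfacet
facet normal -0.430 0.361 0.827
outer loop
vertex -1.725 2.452 2.671
vertex -1.936 2.077 2.725
vertex -0.316 1.57 3.789
endloop
endfacet
facet normal -0.643 0.258 -0.721
outer loop
vertex -1.936 2.077 2.725
vertex -1.564 2.07 2.391
vertex -1.867 1.696 2.527
endloop
endfacet
facet normal -0.584 -0.455 0.672
outer loop
vertex -1.936 2.077 2.725
vertex -1.867 1.696 2.527
vertex -0.316 1.57 3.789
endloop
endfacet
facet normal -0.643 0.259 -0.721
outer loop
vertex -1.867 1.696 2.527
vertex -1.564 2.07 2.391
vertex -1.57 1.598 2.227
endloop
endfacet
facet normal -0.187 -0.973 0.133
outer loop
vertex -1.867 1.696 2.527
vertex -1.57 1.598 2.227
vertex -0.316 1.57 3.789
endloop
endfacet
facet normal -0.642 0.259 -0.721
outer loop
vertex -1.57 1.598 2.227
vertex -1.564 2.07 2.391
vertex -1.268 1.854 2.05
endloop
endfacet
facet normal 0.457 -0.803 -0.382
outer loop
vertex -1.57 1.598 2.227
vertex -1.268 1.854 2.05
vertex -0.316 1.57 3.789
endloop
endfacet
facet normal -0.643 0.257 -0.721
outer loop
vertex -1.268 1.854 2.05
vertex -1.564 2.07 2.391
vertex -1.189 2.274 2.129
endloop
endfacet
facet normal 0.870 -0.072 -0.488
outer loop
vertex -1.268 1.854 2.05
vertex -1.189 2.274 2.129
vertex -0.316 1.57 3.789
endloop
endfacet
facet normal 0.261 0.629 -0.732
outer loop
vertex -2.509 -3.456 1.763
vertex -2.782 -3.076 1.992
vertex -2.28 -3.145 2.112
endloop
endfacet
facet normal 0.859 -0.497 -0.121
outer loop
vertex -2.509 -3.456 1.763
vertex -2.28 -3.145 2.112
vertex -2.786 -4.123 2.539
endloop
endfacet
facet normal 0.859 -0.497 -0.121
outer loop
vertex -2.786 -4.123 2.539
vertex -2.28 -3.145 2.112
vertex -2.557 -3.812 2.888
endloop
endfacet
facet normal -0.261 -0.629 0.732
outer loop
vertex -2.786 -4.123 2.539
vertex -2.557 -3.812 2.888
vertex -3.058 -3.744 2.768
endloop
endfacet
facet normal 0.261 0.630 -0.731
outer loop
vertex -2.28 -3.145 2.112
vertex -2.782 -3.076 1.992
vertex -2.553 -2.766 2.341
endloop
endfacet
facet normal 0.810 0.269 0.521
outer loop
vertex -2.28 -3.145 2.112
vertex -2.553 -2.766 2.341
vertex -2.557 -3.812 2.888
endloop
endfacet
facet normal 0.811 0.268 0.519
outer loop
vertex -2.557 -3.812 2.888
vertex -2.553 -2.766 2.341
vertex -2.829 -3.433 3.117
endloop
endfacet
facet normal -0.261 -0.629 0.732
outer loop
vertex -2.557 -3.812 2.888
vertex -2.829 -3.433 3.117
vertex -3.058 -3.744 2.768
endloop
endfacet
facet normal 0.262 0.630 -0.731
outer loop
vertex -2.553 -2.766 2.341
vertex -2.782 -3.076 1.992
vertex -3.054 -2.697 2.221
endloop
endfacet
facet normal -0.048 0.766 0.641
outer loop
vertex -2.553 -2.766 2.341
vertex -3.054 -2.697 2.221
vertex -2.829 -3.433 3.117
endloop
endfacet
facet normal -0.048 0.766 0.641
outer loop
vertex -2.829 -3.433 3.117
vertex -3.054 -2.697 2.221
vertex -3.331 -3.364 2.997
endloop
endfacet
facet normal -0.261 -0.629 0.732
outer loop
vertex -2.829 -3.433 3.117
vertex -3.331 -3.364 2.997
vertex -3.058 -3.744 2.768
endloop
endfacet
facet normal 0.261 0.629 -0.732
outer loop
vertex -3.054 -2.697 2.221
vertex -2.782 -3.076 1.992
vertex -3.283 -3.008 1.872
endloop
endfacet
facet normal -0.859 0.497 0.121
outer loop
vertex -3.054 -2.697 2.221
vertex -3.283 -3.008 1.872
vertex -3.331 -3.364 2.997
endloop
endfacet
facet normal -0.859 0.497 0.121
outer loop
vertex -3.331 -3.364 2.997
vertex -3.283 -3.008 1.872
vertex -3.56 -3.675 2.648
endloop
endfacet
facet normal -0.261 -0.629 0.732
outer loop
vertex -3.331 -3.364 2.997
vertex -3.56 -3.675 2.648
vertex -3.058 -3.744 2.768
endloop
endfacet
facet normal 0.261 0.629 -0.732
outer loop
vertex -3.283 -3.008 1.872
vertex -2.782 -3.076 1.992
vertex -3.011 -3.387 1.643
endloop
endfacet
facet normal -0.811 -0.268 -0.520
outer loop
vertex -3.283 -3.008 1.872
vertex -3.011 -3.387 1.643
vertex -3.56 -3.675 2.648
endloop
endfacet
facet normal -0.810 -0.270 -0.520
outer loop
vertex -3.56 -3.675 2.648
vertex -3.011 -3.387 1.643
vertex -3.287 -4.054 2.419
endloop
endfacet
facet normal -0.261 -0.630 0.731
outer loop
vertex -3.56 -3.675 2.648
vertex -3.287 -4.054 2.419
vertex -3.058 -3.744 2.768
endloop
endfacet
facet normal 0.261 0.629 -0.732
outer loop
vertex -3.011 -3.387 1.643
vertex -2.782 -3.076 1.992
vertex -2.509 -3.456 1.763
endloop
endfacet
facet normal 0.048 -0.766 -0.641
outer loop
vertex -3.011 -3.387 1.643
vertex -2.509 -3.456 1.763
vertex -3.287 -4.054 2.419
endloop
endfacet
facet normal 0.048 -0.766 -0.641
outer loop
vertex -3.287 -4.054 2.419
vertex -2.509 -3.456 1.763
vertex -2.786 -4.123 2.539
endloop
endfacet
facet normal -0.262 -0.630 0.731
outer loop
vertex -3.287 -4.054 2.419
vertex -2.786 -4.123 2.539
vertex -3.058 -3.744 2.768
endloop
endfacet

endsolid


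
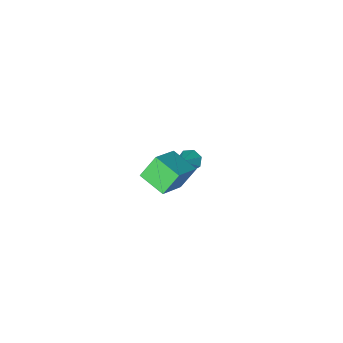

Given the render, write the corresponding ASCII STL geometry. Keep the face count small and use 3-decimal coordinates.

solid 
facet normal -0.789 -0.359 -0.499
outer loop
vertex 2.716 2.426 2.472
vertex 2.382 3.785 2.023
vertex 3.487 2.254 1.378
endloop
endfacet
facet normal 0.228 -0.925 0.306
outer loop
vertex 4.938 2.915 2.297
vertex 2.716 2.426 2.472
vertex 3.487 2.254 1.378
endloop
endfacet
facet normal -0.789 -0.359 -0.500
outer loop
vertex 3.487 2.254 1.378
vertex 2.382 3.785 2.023
vertex 3.153 3.614 0.929
endloop
endfacet
facet normal 0.571 -0.127 -0.811
outer loop
vertex 3.153 3.614 0.929
vertex 4.938 2.915 2.297
vertex 3.487 2.254 1.378
endloop
endfacet
facet normal -0.571 0.127 0.811
outer loop
vertex 2.716 2.426 2.472
vertex 3.833 4.446 2.942
vertex 2.382 3.785 2.023
endloop
endfacet
facet normal 0.228 -0.925 0.305
outer loop
vertex 4.167 3.086 3.391
vertex 2.716 2.426 2.472
vertex 4.938 2.915 2.297
endloop
endfacet
facet normal -0.571 0.127 0.811
outer loop
vertex 4.167 3.086 3.391
vertex 3.833 4.446 2.942
vertex 2.716 2.426 2.472
endloop
endfacet
facet normal -0.228 0.925 -0.305
outer loop
vertex 2.382 3.785 2.023
vertex 3.833 4.446 2.942
vertex 3.153 3.614 0.929
endloop
endfacet
facet normal 0.571 -0.127 -0.811
outer loop
vertex 4.604 4.274 1.848
vertex 4.938 2.915 2.297
vertex 3.153 3.614 0.929
endloop
endfacet
facet normal -0.227 0.925 -0.305
outer loop
vertex 3.153 3.614 0.929
vertex 3.833 4.446 2.942
vertex 4.604 4.274 1.848
endloop
endfacet
facet normal 0.788 0.359 0.500
outer loop
vertex 4.604 4.274 1.848
vertex 4.167 3.086 3.391
vertex 4.938 2.915 2.297
endloop
endfacet
facet normal 0.789 0.359 0.499
outer loop
vertex 3.833 4.446 2.942
vertex 4.167 3.086 3.391
vertex 4.604 4.274 1.848
endloop
endfacet
facet normal -0.634 -0.408 -0.657
outer loop
vertex -0.804 -2.305 -4.232
vertex -1.207 -1.787 -4.165
vertex -0.711 -1.87 -4.592
endloop
endfacet
facet normal 0.930 -0.332 -0.161
outer loop
vertex -0.804 -2.305 -4.232
vertex -0.711 -1.87 -4.592
vertex -0.193 -1.133 -3.115
endloop
endfacet
facet normal -0.634 -0.409 -0.657
outer loop
vertex -0.711 -1.87 -4.592
vertex -1.207 -1.787 -4.165
vertex -0.992 -1.372 -4.631
endloop
endfacet
facet normal 0.782 0.404 -0.476
outer loop
vertex -0.711 -1.87 -4.592
vertex -0.992 -1.372 -4.631
vertex -0.193 -1.133 -3.115
endloop
endfacet
facet normal -0.634 -0.408 -0.656
outer loop
vertex -0.992 -1.372 -4.631
vertex -1.207 -1.787 -4.165
vertex -1.434 -1.187 -4.319
endloop
endfacet
facet normal 0.211 0.942 -0.260
outer loop
vertex -0.992 -1.372 -4.631
vertex -1.434 -1.187 -4.319
vertex -0.193 -1.133 -3.115
endloop
endfacet
facet normal -0.634 -0.408 -0.657
outer loop
vertex -1.434 -1.187 -4.319
vertex -1.207 -1.787 -4.165
vertex -1.706 -1.453 -3.891
endloop
endfacet
facet normal -0.351 0.879 0.323
outer loop
vertex -1.434 -1.187 -4.319
vertex -1.706 -1.453 -3.891
vertex -0.193 -1.133 -3.115
endloop
endfacet
facet normal -0.634 -0.408 -0.657
outer loop
vertex -1.706 -1.453 -3.891
vertex -1.207 -1.787 -4.165
vertex -1.602 -1.971 -3.67
endloop
endfacet
facet normal -0.484 0.260 0.836
outer loop
vertex -1.706 -1.453 -3.891
vertex -1.602 -1.971 -3.67
vertex -0.193 -1.133 -3.115
endloop
endfacet
facet normal -0.633 -0.408 -0.657
outer loop
vertex -1.602 -1.971 -3.67
vertex -1.207 -1.787 -4.165
vertex -1.201 -2.35 -3.821
endloop
endfacet
facet normal -0.086 -0.446 0.891
outer loop
vertex -1.602 -1.971 -3.67
vertex -1.201 -2.35 -3.821
vertex -0.193 -1.133 -3.115
endloop
endfacet
facet normal -0.634 -0.408 -0.657
outer loop
vertex -1.201 -2.35 -3.821
vertex -1.207 -1.787 -4.165
vertex -0.804 -2.305 -4.232
endloop
endfacet
facet normal 0.544 -0.710 0.448
outer loop
vertex -1.201 -2.35 -3.821
vertex -0.804 -2.305 -4.232
vertex -0.193 -1.133 -3.115
endloop
endfacet

endsolid


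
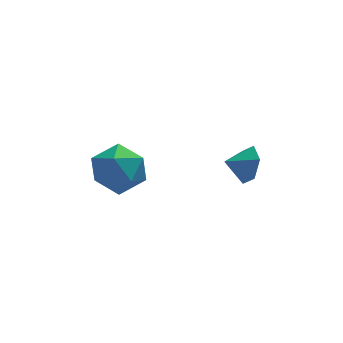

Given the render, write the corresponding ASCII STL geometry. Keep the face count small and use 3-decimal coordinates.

solid 
facet normal 0.922 0.068 -0.380
outer loop
vertex 3.918 -1.505 1.101
vertex 3.636 -1.886 0.348
vertex 3.607 -1.001 0.437
endloop
endfacet
facet normal -0.428 0.612 0.665
outer loop
vertex 3.918 -1.505 1.101
vertex 3.607 -1.001 0.437
vertex 2.704 -1.954 0.732
endloop
endfacet
facet normal 0.922 0.069 -0.381
outer loop
vertex 3.607 -1.001 0.437
vertex 3.636 -1.886 0.348
vertex 3.324 -1.381 -0.316
endloop
endfacet
facet normal -0.734 0.676 -0.065
outer loop
vertex 3.607 -1.001 0.437
vertex 3.324 -1.381 -0.316
vertex 2.704 -1.954 0.732
endloop
endfacet
facet normal 0.922 0.069 -0.381
outer loop
vertex 3.324 -1.381 -0.316
vertex 3.636 -1.886 0.348
vertex 3.353 -2.266 -0.405
endloop
endfacet
facet normal -0.866 0.022 -0.500
outer loop
vertex 3.324 -1.381 -0.316
vertex 3.353 -2.266 -0.405
vertex 2.704 -1.954 0.732
endloop
endfacet
facet normal 0.922 0.067 -0.381
outer loop
vertex 3.353 -2.266 -0.405
vertex 3.636 -1.886 0.348
vertex 3.664 -2.771 0.259
endloop
endfacet
facet normal -0.691 -0.694 -0.204
outer loop
vertex 3.353 -2.266 -0.405
vertex 3.664 -2.771 0.259
vertex 2.704 -1.954 0.732
endloop
endfacet
facet normal 0.922 0.067 -0.381
outer loop
vertex 3.664 -2.771 0.259
vertex 3.636 -1.886 0.348
vertex 3.947 -2.39 1.012
endloop
endfacet
facet normal -0.385 -0.757 0.528
outer loop
vertex 3.664 -2.771 0.259
vertex 3.947 -2.39 1.012
vertex 2.704 -1.954 0.732
endloop
endfacet
facet normal 0.922 0.068 -0.380
outer loop
vertex 3.947 -2.39 1.012
vertex 3.636 -1.886 0.348
vertex 3.918 -1.505 1.101
endloop
endfacet
facet normal -0.253 -0.105 0.962
outer loop
vertex 3.947 -2.39 1.012
vertex 3.918 -1.505 1.101
vertex 2.704 -1.954 0.732
endloop
endfacet
facet normal 0.303 0.849 -0.433
outer loop
vertex -1.047 -1.611 0.027
vertex -1.569 -0.984 0.891
vertex -0.438 -1.328 1.007
endloop
endfacet
facet normal 0.761 0.318 -0.565
outer loop
vertex -1.047 -1.611 0.027
vertex -0.438 -1.328 1.007
vertex -0.334 -2.414 0.535
endloop
endfacet
facet normal 0.403 -0.206 -0.892
outer loop
vertex -1.047 -1.611 0.027
vertex -0.334 -2.414 0.535
vertex -1.402 -2.74 0.127
endloop
endfacet
facet normal -0.275 0.001 -0.961
outer loop
vertex -1.047 -1.611 0.027
vertex -1.402 -2.74 0.127
vertex -2.165 -1.856 0.347
endloop
endfacet
facet normal -0.337 0.653 -0.678
outer loop
vertex -1.047 -1.611 0.027
vertex -2.165 -1.856 0.347
vertex -1.569 -0.984 0.891
endloop
endfacet
facet normal 0.996 0.069 0.061
outer loop
vertex -0.334 -2.414 0.535
vertex -0.438 -1.328 1.007
vertex -0.415 -2.284 1.713
endloop
endfacet
facet normal 0.254 0.927 0.275
outer loop
vertex -0.438 -1.328 1.007
vertex -1.569 -0.984 0.891
vertex -1.178 -1.4 1.933
endloop
endfacet
facet normal -0.783 0.611 -0.121
outer loop
vertex -1.569 -0.984 0.891
vertex -2.165 -1.856 0.347
vertex -2.246 -1.726 1.525
endloop
endfacet
facet normal -0.683 -0.445 -0.580
outer loop
vertex -2.165 -1.856 0.347
vertex -1.402 -2.74 0.127
vertex -2.142 -2.812 1.053
endloop
endfacet
facet normal 0.417 -0.780 -0.468
outer loop
vertex -1.402 -2.74 0.127
vertex -0.334 -2.414 0.535
vertex -1.011 -3.156 1.169
endloop
endfacet
facet normal 0.275 -0.001 0.961
outer loop
vertex -1.533 -2.529 2.033
vertex -0.415 -2.284 1.713
vertex -1.178 -1.4 1.933
endloop
endfacet
facet normal -0.403 0.206 0.892
outer loop
vertex -1.533 -2.529 2.033
vertex -1.178 -1.4 1.933
vertex -2.246 -1.726 1.525
endloop
endfacet
facet normal -0.761 -0.318 0.565
outer loop
vertex -1.533 -2.529 2.033
vertex -2.246 -1.726 1.525
vertex -2.142 -2.812 1.053
endloop
endfacet
facet normal -0.303 -0.849 0.433
outer loop
vertex -1.533 -2.529 2.033
vertex -2.142 -2.812 1.053
vertex -1.011 -3.156 1.169
endloop
endfacet
facet normal 0.337 -0.653 0.678
outer loop
vertex -1.533 -2.529 2.033
vertex -1.011 -3.156 1.169
vertex -0.415 -2.284 1.713
endloop
endfacet
facet normal 0.683 0.445 0.580
outer loop
vertex -1.178 -1.4 1.933
vertex -0.415 -2.284 1.713
vertex -0.438 -1.328 1.007
endloop
endfacet
facet normal -0.417 0.780 0.468
outer loop
vertex -2.246 -1.726 1.525
vertex -1.178 -1.4 1.933
vertex -1.569 -0.984 0.891
endloop
endfacet
facet normal -0.996 -0.069 -0.061
outer loop
vertex -2.142 -2.812 1.053
vertex -2.246 -1.726 1.525
vertex -2.165 -1.856 0.347
endloop
endfacet
facet normal -0.254 -0.927 -0.275
outer loop
vertex -1.011 -3.156 1.169
vertex -2.142 -2.812 1.053
vertex -1.402 -2.74 0.127
endloop
endfacet
facet normal 0.783 -0.611 0.121
outer loop
vertex -0.415 -2.284 1.713
vertex -1.011 -3.156 1.169
vertex -0.334 -2.414 0.535
endloop
endfacet

endsolid


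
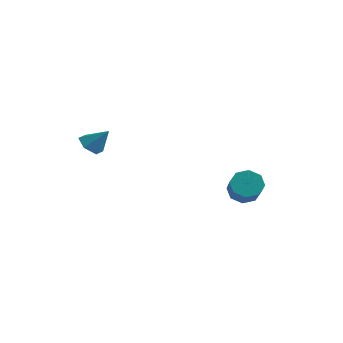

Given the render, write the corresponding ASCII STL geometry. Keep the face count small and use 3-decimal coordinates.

solid 
facet normal -0.639 -0.211 -0.740
outer loop
vertex -1.977 -2.568 2.738
vertex -2.341 -2.914 3.151
vertex -2.456 -2.279 3.069
endloop
endfacet
facet normal 0.477 0.876 -0.074
outer loop
vertex -1.977 -2.568 2.738
vertex -2.456 -2.279 3.069
vertex -1.599 -2.666 4.009
endloop
endfacet
facet normal -0.639 -0.211 -0.740
outer loop
vertex -2.456 -2.279 3.069
vertex -2.341 -2.914 3.151
vertex -2.82 -2.625 3.482
endloop
endfacet
facet normal -0.197 0.830 0.522
outer loop
vertex -2.456 -2.279 3.069
vertex -2.82 -2.625 3.482
vertex -1.599 -2.666 4.009
endloop
endfacet
facet normal -0.639 -0.214 -0.739
outer loop
vertex -2.82 -2.625 3.482
vertex -2.341 -2.914 3.151
vertex -2.704 -3.259 3.565
endloop
endfacet
facet normal -0.394 0.048 0.918
outer loop
vertex -2.82 -2.625 3.482
vertex -2.704 -3.259 3.565
vertex -1.599 -2.666 4.009
endloop
endfacet
facet normal -0.639 -0.214 -0.739
outer loop
vertex -2.704 -3.259 3.565
vertex -2.341 -2.914 3.151
vertex -2.225 -3.548 3.234
endloop
endfacet
facet normal 0.081 -0.690 0.720
outer loop
vertex -2.704 -3.259 3.565
vertex -2.225 -3.548 3.234
vertex -1.599 -2.666 4.009
endloop
endfacet
facet normal -0.639 -0.214 -0.739
outer loop
vertex -2.225 -3.548 3.234
vertex -2.341 -2.914 3.151
vertex -1.862 -3.202 2.82
endloop
endfacet
facet normal 0.755 -0.644 0.123
outer loop
vertex -2.225 -3.548 3.234
vertex -1.862 -3.202 2.82
vertex -1.599 -2.666 4.009
endloop
endfacet
facet normal -0.639 -0.212 -0.740
outer loop
vertex -1.862 -3.202 2.82
vertex -2.341 -2.914 3.151
vertex -1.977 -2.568 2.738
endloop
endfacet
facet normal 0.952 0.137 -0.273
outer loop
vertex -1.862 -3.202 2.82
vertex -1.977 -2.568 2.738
vertex -1.599 -2.666 4.009
endloop
endfacet
facet normal -0.472 0.630 -0.616
outer loop
vertex 3.315 0.806 -0.109
vertex 2.751 0.836 0.354
vertex 3.369 1.215 0.268
endloop
endfacet
facet normal 0.876 0.259 -0.406
outer loop
vertex 3.315 0.806 -0.109
vertex 3.369 1.215 0.268
vertex 4.013 -0.126 0.804
endloop
endfacet
facet normal 0.876 0.259 -0.406
outer loop
vertex 4.013 -0.126 0.804
vertex 3.369 1.215 0.268
vertex 4.067 0.283 1.181
endloop
endfacet
facet normal 0.471 -0.631 0.617
outer loop
vertex 4.013 -0.126 0.804
vertex 4.067 0.283 1.181
vertex 3.449 -0.096 1.266
endloop
endfacet
facet normal -0.472 0.630 -0.617
outer loop
vertex 3.369 1.215 0.268
vertex 2.751 0.836 0.354
vertex 3.061 1.402 0.695
endloop
endfacet
facet normal 0.688 0.701 0.189
outer loop
vertex 3.369 1.215 0.268
vertex 3.061 1.402 0.695
vertex 4.067 0.283 1.181
endloop
endfacet
facet normal 0.688 0.701 0.189
outer loop
vertex 4.067 0.283 1.181
vertex 3.061 1.402 0.695
vertex 3.759 0.47 1.608
endloop
endfacet
facet normal 0.472 -0.631 0.616
outer loop
vertex 4.067 0.283 1.181
vertex 3.759 0.47 1.608
vertex 3.449 -0.096 1.266
endloop
endfacet
facet normal -0.471 0.630 -0.617
outer loop
vertex 3.061 1.402 0.695
vertex 2.751 0.836 0.354
vertex 2.571 1.258 0.922
endloop
endfacet
facet normal 0.097 0.733 0.674
outer loop
vertex 3.061 1.402 0.695
vertex 2.571 1.258 0.922
vertex 3.759 0.47 1.608
endloop
endfacet
facet normal 0.096 0.732 0.674
outer loop
vertex 3.759 0.47 1.608
vertex 2.571 1.258 0.922
vertex 3.27 0.325 1.835
endloop
endfacet
facet normal 0.473 -0.631 0.615
outer loop
vertex 3.759 0.47 1.608
vertex 3.27 0.325 1.835
vertex 3.449 -0.096 1.266
endloop
endfacet
facet normal -0.472 0.629 -0.617
outer loop
vertex 2.571 1.258 0.922
vertex 2.751 0.836 0.354
vertex 2.187 0.866 0.816
endloop
endfacet
facet normal -0.552 0.334 0.764
outer loop
vertex 2.571 1.258 0.922
vertex 2.187 0.866 0.816
vertex 3.27 0.325 1.835
endloop
endfacet
facet normal -0.551 0.336 0.764
outer loop
vertex 3.27 0.325 1.835
vertex 2.187 0.866 0.816
vertex 2.885 -0.066 1.729
endloop
endfacet
facet normal 0.472 -0.631 0.616
outer loop
vertex 3.27 0.325 1.835
vertex 2.885 -0.066 1.729
vertex 3.449 -0.096 1.266
endloop
endfacet
facet normal -0.471 0.631 -0.617
outer loop
vertex 2.187 0.866 0.816
vertex 2.751 0.836 0.354
vertex 2.133 0.457 0.439
endloop
endfacet
facet normal -0.876 -0.259 0.406
outer loop
vertex 2.187 0.866 0.816
vertex 2.133 0.457 0.439
vertex 2.885 -0.066 1.729
endloop
endfacet
facet normal -0.876 -0.259 0.406
outer loop
vertex 2.885 -0.066 1.729
vertex 2.133 0.457 0.439
vertex 2.831 -0.475 1.352
endloop
endfacet
facet normal 0.472 -0.630 0.616
outer loop
vertex 2.885 -0.066 1.729
vertex 2.831 -0.475 1.352
vertex 3.449 -0.096 1.266
endloop
endfacet
facet normal -0.472 0.631 -0.616
outer loop
vertex 2.133 0.457 0.439
vertex 2.751 0.836 0.354
vertex 2.441 0.27 0.012
endloop
endfacet
facet normal -0.688 -0.701 -0.189
outer loop
vertex 2.133 0.457 0.439
vertex 2.441 0.27 0.012
vertex 2.831 -0.475 1.352
endloop
endfacet
facet normal -0.688 -0.701 -0.189
outer loop
vertex 2.831 -0.475 1.352
vertex 2.441 0.27 0.012
vertex 3.139 -0.662 0.925
endloop
endfacet
facet normal 0.472 -0.630 0.617
outer loop
vertex 2.831 -0.475 1.352
vertex 3.139 -0.662 0.925
vertex 3.449 -0.096 1.266
endloop
endfacet
facet normal -0.473 0.631 -0.615
outer loop
vertex 2.441 0.27 0.012
vertex 2.751 0.836 0.354
vertex 2.93 0.415 -0.215
endloop
endfacet
facet normal -0.096 -0.732 -0.674
outer loop
vertex 2.441 0.27 0.012
vertex 2.93 0.415 -0.215
vertex 3.139 -0.662 0.925
endloop
endfacet
facet normal -0.097 -0.732 -0.674
outer loop
vertex 3.139 -0.662 0.925
vertex 2.93 0.415 -0.215
vertex 3.629 -0.518 0.698
endloop
endfacet
facet normal 0.471 -0.630 0.617
outer loop
vertex 3.139 -0.662 0.925
vertex 3.629 -0.518 0.698
vertex 3.449 -0.096 1.266
endloop
endfacet
facet normal -0.472 0.631 -0.616
outer loop
vertex 2.93 0.415 -0.215
vertex 2.751 0.836 0.354
vertex 3.315 0.806 -0.109
endloop
endfacet
facet normal 0.551 -0.335 -0.764
outer loop
vertex 2.93 0.415 -0.215
vertex 3.315 0.806 -0.109
vertex 3.629 -0.518 0.698
endloop
endfacet
facet normal 0.552 -0.334 -0.764
outer loop
vertex 3.629 -0.518 0.698
vertex 3.315 0.806 -0.109
vertex 4.013 -0.126 0.804
endloop
endfacet
facet normal 0.472 -0.629 0.617
outer loop
vertex 3.629 -0.518 0.698
vertex 4.013 -0.126 0.804
vertex 3.449 -0.096 1.266
endloop
endfacet

endsolid


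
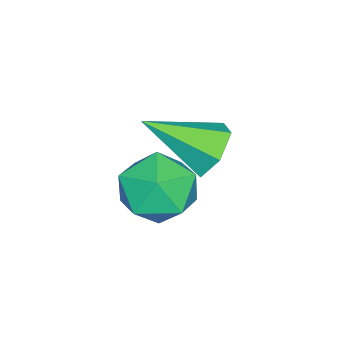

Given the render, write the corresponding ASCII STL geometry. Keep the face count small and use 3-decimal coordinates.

solid 
facet normal -0.337 0.781 -0.526
outer loop
vertex 2.108 -0.848 -0.954
vertex 1.37 -0.884 -0.535
vertex 2.006 -0.408 -0.235
endloop
endfacet
facet normal 0.993 0.052 0.109
outer loop
vertex 2.108 -0.848 -0.954
vertex 2.006 -0.408 -0.235
vertex 2.03 -2.416 0.495
endloop
endfacet
facet normal -0.337 0.781 -0.525
outer loop
vertex 2.006 -0.408 -0.235
vertex 1.37 -0.884 -0.535
vertex 1.268 -0.444 0.185
endloop
endfacet
facet normal 0.459 0.308 0.833
outer loop
vertex 2.006 -0.408 -0.235
vertex 1.268 -0.444 0.185
vertex 2.03 -2.416 0.495
endloop
endfacet
facet normal -0.337 0.781 -0.525
outer loop
vertex 1.268 -0.444 0.185
vertex 1.37 -0.884 -0.535
vertex 0.631 -0.921 -0.116
endloop
endfacet
facet normal -0.416 -0.018 0.909
outer loop
vertex 1.268 -0.444 0.185
vertex 0.631 -0.921 -0.116
vertex 2.03 -2.416 0.495
endloop
endfacet
facet normal -0.337 0.781 -0.525
outer loop
vertex 0.631 -0.921 -0.116
vertex 1.37 -0.884 -0.535
vertex 0.733 -1.361 -0.836
endloop
endfacet
facet normal -0.756 -0.601 0.260
outer loop
vertex 0.631 -0.921 -0.116
vertex 0.733 -1.361 -0.836
vertex 2.03 -2.416 0.495
endloop
endfacet
facet normal -0.336 0.781 -0.526
outer loop
vertex 0.733 -1.361 -0.836
vertex 1.37 -0.884 -0.535
vertex 1.472 -1.325 -1.255
endloop
endfacet
facet normal -0.221 -0.858 -0.464
outer loop
vertex 0.733 -1.361 -0.836
vertex 1.472 -1.325 -1.255
vertex 2.03 -2.416 0.495
endloop
endfacet
facet normal -0.337 0.781 -0.526
outer loop
vertex 1.472 -1.325 -1.255
vertex 1.37 -0.884 -0.535
vertex 2.108 -0.848 -0.954
endloop
endfacet
facet normal 0.654 -0.531 -0.539
outer loop
vertex 1.472 -1.325 -1.255
vertex 2.108 -0.848 -0.954
vertex 2.03 -2.416 0.495
endloop
endfacet
facet normal -0.672 0.306 0.674
outer loop
vertex 1.081 -1.426 -1.918
vertex 0.309 -2.171 -2.35
vertex 1.015 -2.501 -1.496
endloop
endfacet
facet normal -0.010 0.366 0.931
outer loop
vertex 1.081 -1.426 -1.918
vertex 1.015 -2.501 -1.496
vertex 2.048 -2.013 -1.677
endloop
endfacet
facet normal 0.358 0.793 0.493
outer loop
vertex 1.081 -1.426 -1.918
vertex 2.048 -2.013 -1.677
vertex 1.981 -1.382 -2.643
endloop
endfacet
facet normal -0.077 0.996 -0.035
outer loop
vertex 1.081 -1.426 -1.918
vertex 1.981 -1.382 -2.643
vertex 0.906 -1.479 -3.06
endloop
endfacet
facet normal -0.714 0.695 0.077
outer loop
vertex 1.081 -1.426 -1.918
vertex 0.906 -1.479 -3.06
vertex 0.309 -2.171 -2.35
endloop
endfacet
facet normal 0.292 -0.279 0.915
outer loop
vertex 2.048 -2.013 -1.677
vertex 1.015 -2.501 -1.496
vertex 1.874 -3.121 -1.96
endloop
endfacet
facet normal -0.780 -0.378 0.499
outer loop
vertex 1.015 -2.501 -1.496
vertex 0.309 -2.171 -2.35
vertex 0.799 -3.218 -2.377
endloop
endfacet
facet normal -0.848 0.252 -0.467
outer loop
vertex 0.309 -2.171 -2.35
vertex 0.906 -1.479 -3.06
vertex 0.732 -2.587 -3.343
endloop
endfacet
facet normal 0.184 0.740 -0.647
outer loop
vertex 0.906 -1.479 -3.06
vertex 1.981 -1.382 -2.643
vertex 1.765 -2.099 -3.524
endloop
endfacet
facet normal 0.888 0.410 0.206
outer loop
vertex 1.981 -1.382 -2.643
vertex 2.048 -2.013 -1.677
vertex 2.471 -2.429 -2.67
endloop
endfacet
facet normal 0.077 -0.996 0.035
outer loop
vertex 1.699 -3.174 -3.102
vertex 1.874 -3.121 -1.96
vertex 0.799 -3.218 -2.377
endloop
endfacet
facet normal -0.358 -0.793 -0.493
outer loop
vertex 1.699 -3.174 -3.102
vertex 0.799 -3.218 -2.377
vertex 0.732 -2.587 -3.343
endloop
endfacet
facet normal 0.010 -0.366 -0.931
outer loop
vertex 1.699 -3.174 -3.102
vertex 0.732 -2.587 -3.343
vertex 1.765 -2.099 -3.524
endloop
endfacet
facet normal 0.672 -0.306 -0.674
outer loop
vertex 1.699 -3.174 -3.102
vertex 1.765 -2.099 -3.524
vertex 2.471 -2.429 -2.67
endloop
endfacet
facet normal 0.714 -0.695 -0.077
outer loop
vertex 1.699 -3.174 -3.102
vertex 2.471 -2.429 -2.67
vertex 1.874 -3.121 -1.96
endloop
endfacet
facet normal -0.184 -0.740 0.647
outer loop
vertex 0.799 -3.218 -2.377
vertex 1.874 -3.121 -1.96
vertex 1.015 -2.501 -1.496
endloop
endfacet
facet normal -0.888 -0.410 -0.206
outer loop
vertex 0.732 -2.587 -3.343
vertex 0.799 -3.218 -2.377
vertex 0.309 -2.171 -2.35
endloop
endfacet
facet normal -0.292 0.279 -0.915
outer loop
vertex 1.765 -2.099 -3.524
vertex 0.732 -2.587 -3.343
vertex 0.906 -1.479 -3.06
endloop
endfacet
facet normal 0.780 0.378 -0.499
outer loop
vertex 2.471 -2.429 -2.67
vertex 1.765 -2.099 -3.524
vertex 1.981 -1.382 -2.643
endloop
endfacet
facet normal 0.848 -0.252 0.467
outer loop
vertex 1.874 -3.121 -1.96
vertex 2.471 -2.429 -2.67
vertex 2.048 -2.013 -1.677
endloop
endfacet

endsolid


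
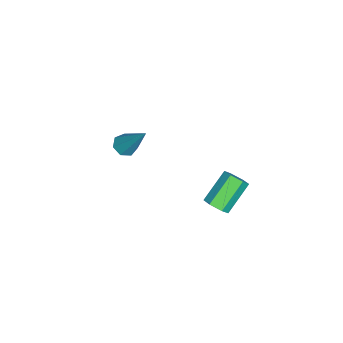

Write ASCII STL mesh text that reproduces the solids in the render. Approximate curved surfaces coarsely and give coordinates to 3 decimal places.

solid 
facet normal -0.291 -0.509 -0.810
outer loop
vertex -1.008 -3.657 -2.557
vertex -1.301 -3.996 -2.239
vertex -1.46 -3.526 -2.477
endloop
endfacet
facet normal 0.201 0.912 -0.357
outer loop
vertex -1.008 -3.657 -2.557
vertex -1.46 -3.526 -2.477
vertex -0.699 -2.944 -0.561
endloop
endfacet
facet normal -0.292 -0.509 -0.810
outer loop
vertex -1.46 -3.526 -2.477
vertex -1.301 -3.996 -2.239
vertex -1.792 -3.749 -2.217
endloop
endfacet
facet normal -0.570 0.821 -0.023
outer loop
vertex -1.46 -3.526 -2.477
vertex -1.792 -3.749 -2.217
vertex -0.699 -2.944 -0.561
endloop
endfacet
facet normal -0.292 -0.508 -0.810
outer loop
vertex -1.792 -3.749 -2.217
vertex -1.301 -3.996 -2.239
vertex -1.755 -4.158 -1.974
endloop
endfacet
facet normal -0.860 0.201 0.470
outer loop
vertex -1.792 -3.749 -2.217
vertex -1.755 -4.158 -1.974
vertex -0.699 -2.944 -0.561
endloop
endfacet
facet normal -0.292 -0.508 -0.810
outer loop
vertex -1.755 -4.158 -1.974
vertex -1.301 -3.996 -2.239
vertex -1.377 -4.445 -1.93
endloop
endfacet
facet normal -0.452 -0.481 0.751
outer loop
vertex -1.755 -4.158 -1.974
vertex -1.377 -4.445 -1.93
vertex -0.699 -2.944 -0.561
endloop
endfacet
facet normal -0.292 -0.508 -0.810
outer loop
vertex -1.377 -4.445 -1.93
vertex -1.301 -3.996 -2.239
vertex -0.941 -4.394 -2.119
endloop
endfacet
facet normal 0.348 -0.713 0.609
outer loop
vertex -1.377 -4.445 -1.93
vertex -0.941 -4.394 -2.119
vertex -0.699 -2.944 -0.561
endloop
endfacet
facet normal -0.292 -0.508 -0.811
outer loop
vertex -0.941 -4.394 -2.119
vertex -1.301 -3.996 -2.239
vertex -0.777 -4.043 -2.398
endloop
endfacet
facet normal 0.936 -0.318 0.150
outer loop
vertex -0.941 -4.394 -2.119
vertex -0.777 -4.043 -2.398
vertex -0.699 -2.944 -0.561
endloop
endfacet
facet normal -0.291 -0.508 -0.810
outer loop
vertex -0.777 -4.043 -2.398
vertex -1.301 -3.996 -2.239
vertex -1.008 -3.657 -2.557
endloop
endfacet
facet normal 0.870 0.406 -0.280
outer loop
vertex -0.777 -4.043 -2.398
vertex -1.008 -3.657 -2.557
vertex -0.699 -2.944 -0.561
endloop
endfacet
facet normal 0.682 -0.361 -0.636
outer loop
vertex 4.028 1.282 0.526
vertex 3.661 0.965 0.312
vertex 3.737 1.452 0.117
endloop
endfacet
facet normal 0.482 0.876 0.021
outer loop
vertex 4.028 1.282 0.526
vertex 3.737 1.452 0.117
vertex 3.026 1.812 1.461
endloop
endfacet
facet normal 0.483 0.876 0.021
outer loop
vertex 3.026 1.812 1.461
vertex 3.737 1.452 0.117
vertex 2.735 1.982 1.053
endloop
endfacet
facet normal -0.681 0.361 0.637
outer loop
vertex 3.026 1.812 1.461
vertex 2.735 1.982 1.053
vertex 2.659 1.495 1.248
endloop
endfacet
facet normal 0.681 -0.361 -0.637
outer loop
vertex 3.737 1.452 0.117
vertex 3.661 0.965 0.312
vertex 3.37 1.135 -0.096
endloop
endfacet
facet normal -0.236 0.715 -0.658
outer loop
vertex 3.737 1.452 0.117
vertex 3.37 1.135 -0.096
vertex 2.735 1.982 1.053
endloop
endfacet
facet normal -0.235 0.716 -0.657
outer loop
vertex 2.735 1.982 1.053
vertex 3.37 1.135 -0.096
vertex 2.367 1.665 0.839
endloop
endfacet
facet normal -0.681 0.361 0.637
outer loop
vertex 2.735 1.982 1.053
vertex 2.367 1.665 0.839
vertex 2.659 1.495 1.248
endloop
endfacet
facet normal 0.681 -0.361 -0.637
outer loop
vertex 3.37 1.135 -0.096
vertex 3.661 0.965 0.312
vertex 3.294 0.648 0.099
endloop
endfacet
facet normal -0.717 -0.160 -0.679
outer loop
vertex 3.37 1.135 -0.096
vertex 3.294 0.648 0.099
vertex 2.367 1.665 0.839
endloop
endfacet
facet normal -0.718 -0.161 -0.678
outer loop
vertex 2.367 1.665 0.839
vertex 3.294 0.648 0.099
vertex 2.292 1.178 1.034
endloop
endfacet
facet normal -0.682 0.360 0.637
outer loop
vertex 2.367 1.665 0.839
vertex 2.292 1.178 1.034
vertex 2.659 1.495 1.248
endloop
endfacet
facet normal 0.681 -0.361 -0.637
outer loop
vertex 3.294 0.648 0.099
vertex 3.661 0.965 0.312
vertex 3.585 0.478 0.507
endloop
endfacet
facet normal -0.483 -0.876 -0.021
outer loop
vertex 3.294 0.648 0.099
vertex 3.585 0.478 0.507
vertex 2.292 1.178 1.034
endloop
endfacet
facet normal -0.482 -0.876 -0.021
outer loop
vertex 2.292 1.178 1.034
vertex 3.585 0.478 0.507
vertex 2.583 1.008 1.443
endloop
endfacet
facet normal -0.682 0.361 0.636
outer loop
vertex 2.292 1.178 1.034
vertex 2.583 1.008 1.443
vertex 2.659 1.495 1.248
endloop
endfacet
facet normal 0.681 -0.361 -0.637
outer loop
vertex 3.585 0.478 0.507
vertex 3.661 0.965 0.312
vertex 3.953 0.795 0.721
endloop
endfacet
facet normal 0.235 -0.716 0.657
outer loop
vertex 3.585 0.478 0.507
vertex 3.953 0.795 0.721
vertex 2.583 1.008 1.443
endloop
endfacet
facet normal 0.236 -0.715 0.658
outer loop
vertex 2.583 1.008 1.443
vertex 3.953 0.795 0.721
vertex 2.95 1.325 1.656
endloop
endfacet
facet normal -0.681 0.361 0.637
outer loop
vertex 2.583 1.008 1.443
vertex 2.95 1.325 1.656
vertex 2.659 1.495 1.248
endloop
endfacet
facet normal 0.682 -0.360 -0.637
outer loop
vertex 3.953 0.795 0.721
vertex 3.661 0.965 0.312
vertex 4.028 1.282 0.526
endloop
endfacet
facet normal 0.717 0.161 0.678
outer loop
vertex 3.953 0.795 0.721
vertex 4.028 1.282 0.526
vertex 2.95 1.325 1.656
endloop
endfacet
facet normal 0.717 0.160 0.678
outer loop
vertex 2.95 1.325 1.656
vertex 4.028 1.282 0.526
vertex 3.026 1.812 1.461
endloop
endfacet
facet normal -0.681 0.361 0.637
outer loop
vertex 2.95 1.325 1.656
vertex 3.026 1.812 1.461
vertex 2.659 1.495 1.248
endloop
endfacet

endsolid


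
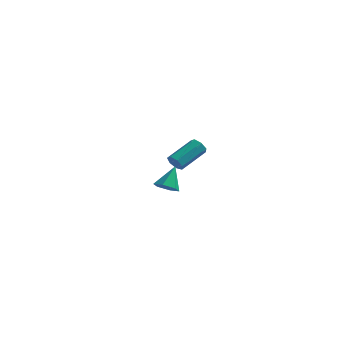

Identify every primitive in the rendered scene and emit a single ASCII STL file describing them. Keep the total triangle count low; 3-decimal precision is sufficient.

solid 
facet normal -0.098 -0.634 -0.767
outer loop
vertex 0.802 -3.802 -2.916
vertex 0.234 -4.021 -2.662
vertex 0.232 -3.513 -3.082
endloop
endfacet
facet normal 0.494 0.833 -0.247
outer loop
vertex 0.802 -3.802 -2.916
vertex 0.232 -3.513 -3.082
vertex 0.366 -3.159 -1.618
endloop
endfacet
facet normal -0.098 -0.634 -0.767
outer loop
vertex 0.232 -3.513 -3.082
vertex 0.234 -4.021 -2.662
vertex -0.336 -3.732 -2.828
endloop
endfacet
facet normal -0.422 0.889 -0.176
outer loop
vertex 0.232 -3.513 -3.082
vertex -0.336 -3.732 -2.828
vertex 0.366 -3.159 -1.618
endloop
endfacet
facet normal -0.098 -0.634 -0.768
outer loop
vertex -0.336 -3.732 -2.828
vertex 0.234 -4.021 -2.662
vertex -0.335 -4.241 -2.408
endloop
endfacet
facet normal -0.880 0.302 0.368
outer loop
vertex -0.336 -3.732 -2.828
vertex -0.335 -4.241 -2.408
vertex 0.366 -3.159 -1.618
endloop
endfacet
facet normal -0.097 -0.634 -0.767
outer loop
vertex -0.335 -4.241 -2.408
vertex 0.234 -4.021 -2.662
vertex 0.235 -4.53 -2.241
endloop
endfacet
facet normal -0.420 -0.342 0.841
outer loop
vertex -0.335 -4.241 -2.408
vertex 0.235 -4.53 -2.241
vertex 0.366 -3.159 -1.618
endloop
endfacet
facet normal -0.097 -0.634 -0.767
outer loop
vertex 0.235 -4.53 -2.241
vertex 0.234 -4.021 -2.662
vertex 0.803 -4.31 -2.495
endloop
endfacet
facet normal 0.498 -0.398 0.770
outer loop
vertex 0.235 -4.53 -2.241
vertex 0.803 -4.31 -2.495
vertex 0.366 -3.159 -1.618
endloop
endfacet
facet normal -0.098 -0.635 -0.766
outer loop
vertex 0.803 -4.31 -2.495
vertex 0.234 -4.021 -2.662
vertex 0.802 -3.802 -2.916
endloop
endfacet
facet normal 0.955 0.190 0.227
outer loop
vertex 0.803 -4.31 -2.495
vertex 0.802 -3.802 -2.916
vertex 0.366 -3.159 -1.618
endloop
endfacet
facet normal -0.434 -0.797 -0.420
outer loop
vertex -1.151 2.005 -4.444
vertex -1.522 1.993 -4.038
vertex -1.547 2.26 -4.518
endloop
endfacet
facet normal 0.348 0.281 -0.894
outer loop
vertex -1.151 2.005 -4.444
vertex -1.547 2.26 -4.518
vertex -0.368 3.438 -3.689
endloop
endfacet
facet normal 0.349 0.281 -0.894
outer loop
vertex -0.368 3.438 -3.689
vertex -1.547 2.26 -4.518
vertex -0.764 3.694 -3.763
endloop
endfacet
facet normal 0.437 0.796 0.418
outer loop
vertex -0.368 3.438 -3.689
vertex -0.764 3.694 -3.763
vertex -0.738 3.427 -3.282
endloop
endfacet
facet normal -0.435 -0.796 -0.420
outer loop
vertex -1.547 2.26 -4.518
vertex -1.522 1.993 -4.038
vertex -1.924 2.314 -4.23
endloop
endfacet
facet normal -0.433 0.594 -0.678
outer loop
vertex -1.547 2.26 -4.518
vertex -1.924 2.314 -4.23
vertex -0.764 3.694 -3.763
endloop
endfacet
facet normal -0.433 0.594 -0.678
outer loop
vertex -0.764 3.694 -3.763
vertex -1.924 2.314 -4.23
vertex -1.141 3.748 -3.475
endloop
endfacet
facet normal 0.434 0.797 0.419
outer loop
vertex -0.764 3.694 -3.763
vertex -1.141 3.748 -3.475
vertex -0.738 3.427 -3.282
endloop
endfacet
facet normal -0.436 -0.796 -0.419
outer loop
vertex -1.924 2.314 -4.23
vertex -1.522 1.993 -4.038
vertex -1.998 2.127 -3.798
endloop
endfacet
facet normal -0.887 0.460 0.047
outer loop
vertex -1.924 2.314 -4.23
vertex -1.998 2.127 -3.798
vertex -1.141 3.748 -3.475
endloop
endfacet
facet normal -0.887 0.460 0.047
outer loop
vertex -1.141 3.748 -3.475
vertex -1.998 2.127 -3.798
vertex -1.215 3.561 -3.042
endloop
endfacet
facet normal 0.435 0.797 0.419
outer loop
vertex -1.141 3.748 -3.475
vertex -1.215 3.561 -3.042
vertex -0.738 3.427 -3.282
endloop
endfacet
facet normal -0.435 -0.797 -0.419
outer loop
vertex -1.998 2.127 -3.798
vertex -1.522 1.993 -4.038
vertex -1.713 1.839 -3.546
endloop
endfacet
facet normal -0.674 -0.021 0.738
outer loop
vertex -1.998 2.127 -3.798
vertex -1.713 1.839 -3.546
vertex -1.215 3.561 -3.042
endloop
endfacet
facet normal -0.674 -0.021 0.738
outer loop
vertex -1.215 3.561 -3.042
vertex -1.713 1.839 -3.546
vertex -0.93 3.272 -2.79
endloop
endfacet
facet normal 0.435 0.796 0.421
outer loop
vertex -1.215 3.561 -3.042
vertex -0.93 3.272 -2.79
vertex -0.738 3.427 -3.282
endloop
endfacet
facet normal -0.435 -0.797 -0.418
outer loop
vertex -1.713 1.839 -3.546
vertex -1.522 1.993 -4.038
vertex -1.284 1.667 -3.664
endloop
endfacet
facet normal 0.046 -0.485 0.873
outer loop
vertex -1.713 1.839 -3.546
vertex -1.284 1.667 -3.664
vertex -0.93 3.272 -2.79
endloop
endfacet
facet normal 0.047 -0.486 0.873
outer loop
vertex -0.93 3.272 -2.79
vertex -1.284 1.667 -3.664
vertex -0.501 3.1 -2.909
endloop
endfacet
facet normal 0.436 0.796 0.421
outer loop
vertex -0.93 3.272 -2.79
vertex -0.501 3.1 -2.909
vertex -0.738 3.427 -3.282
endloop
endfacet
facet normal -0.436 -0.797 -0.418
outer loop
vertex -1.284 1.667 -3.664
vertex -1.522 1.993 -4.038
vertex -1.034 1.74 -4.064
endloop
endfacet
facet normal 0.732 -0.585 0.351
outer loop
vertex -1.284 1.667 -3.664
vertex -1.034 1.74 -4.064
vertex -0.501 3.1 -2.909
endloop
endfacet
facet normal 0.731 -0.585 0.351
outer loop
vertex -0.501 3.1 -2.909
vertex -1.034 1.74 -4.064
vertex -0.25 3.174 -3.309
endloop
endfacet
facet normal 0.436 0.796 0.421
outer loop
vertex -0.501 3.1 -2.909
vertex -0.25 3.174 -3.309
vertex -0.738 3.427 -3.282
endloop
endfacet
facet normal -0.435 -0.796 -0.421
outer loop
vertex -1.034 1.74 -4.064
vertex -1.522 1.993 -4.038
vertex -1.151 2.005 -4.444
endloop
endfacet
facet normal 0.866 -0.244 -0.437
outer loop
vertex -1.034 1.74 -4.064
vertex -1.151 2.005 -4.444
vertex -0.25 3.174 -3.309
endloop
endfacet
facet normal 0.866 -0.243 -0.437
outer loop
vertex -0.25 3.174 -3.309
vertex -1.151 2.005 -4.444
vertex -0.368 3.438 -3.689
endloop
endfacet
facet normal 0.436 0.797 0.418
outer loop
vertex -0.25 3.174 -3.309
vertex -0.368 3.438 -3.689
vertex -0.738 3.427 -3.282
endloop
endfacet

endsolid
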